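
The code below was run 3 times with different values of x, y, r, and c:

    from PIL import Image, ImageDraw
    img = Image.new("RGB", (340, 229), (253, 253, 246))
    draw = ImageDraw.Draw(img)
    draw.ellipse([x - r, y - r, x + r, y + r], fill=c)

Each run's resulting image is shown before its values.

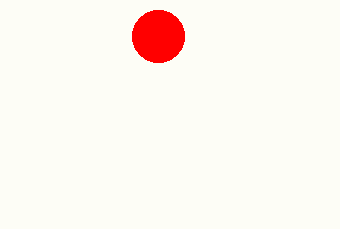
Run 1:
x = 158; y = 36; r = 26; c = 'red'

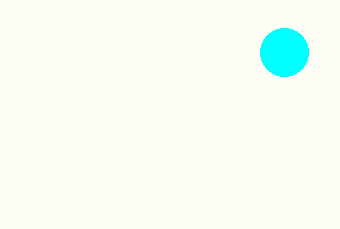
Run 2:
x = 284
y = 52
r = 24
c = 'cyan'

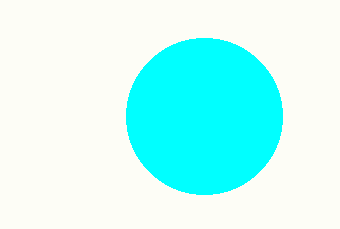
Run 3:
x = 204; y = 116; r = 78; c = 'cyan'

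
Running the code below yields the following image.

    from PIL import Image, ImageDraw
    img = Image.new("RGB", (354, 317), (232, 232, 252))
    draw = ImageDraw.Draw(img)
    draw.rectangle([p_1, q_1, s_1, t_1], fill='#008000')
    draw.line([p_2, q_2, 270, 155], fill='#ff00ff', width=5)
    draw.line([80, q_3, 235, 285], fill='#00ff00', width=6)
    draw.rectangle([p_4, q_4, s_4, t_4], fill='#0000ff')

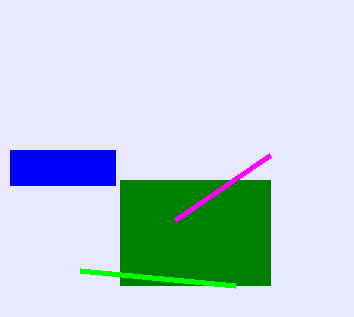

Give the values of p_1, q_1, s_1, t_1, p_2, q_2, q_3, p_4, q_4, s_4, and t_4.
p_1 = 120; q_1 = 180; s_1 = 270; t_1 = 285; p_2 = 175; q_2 = 220; q_3 = 270; p_4 = 10; q_4 = 150; s_4 = 115; t_4 = 185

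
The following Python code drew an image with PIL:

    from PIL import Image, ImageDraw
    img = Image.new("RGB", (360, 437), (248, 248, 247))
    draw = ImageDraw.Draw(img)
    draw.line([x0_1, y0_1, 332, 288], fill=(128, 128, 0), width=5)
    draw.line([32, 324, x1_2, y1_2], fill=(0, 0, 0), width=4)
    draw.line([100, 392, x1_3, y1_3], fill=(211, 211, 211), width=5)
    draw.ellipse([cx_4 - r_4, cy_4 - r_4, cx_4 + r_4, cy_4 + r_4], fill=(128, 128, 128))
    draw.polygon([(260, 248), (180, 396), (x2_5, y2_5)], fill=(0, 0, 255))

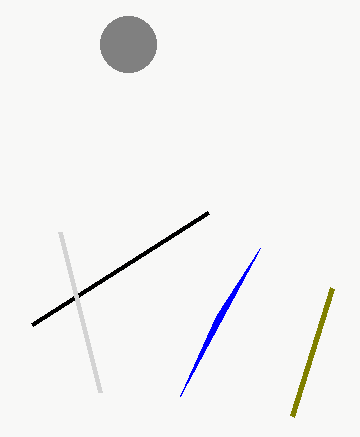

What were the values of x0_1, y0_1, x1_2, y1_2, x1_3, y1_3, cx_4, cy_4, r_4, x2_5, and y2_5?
x0_1 = 292; y0_1 = 416; x1_2 = 208; y1_2 = 212; x1_3 = 60; y1_3 = 232; cx_4 = 128; cy_4 = 44; r_4 = 28; x2_5 = 216; y2_5 = 316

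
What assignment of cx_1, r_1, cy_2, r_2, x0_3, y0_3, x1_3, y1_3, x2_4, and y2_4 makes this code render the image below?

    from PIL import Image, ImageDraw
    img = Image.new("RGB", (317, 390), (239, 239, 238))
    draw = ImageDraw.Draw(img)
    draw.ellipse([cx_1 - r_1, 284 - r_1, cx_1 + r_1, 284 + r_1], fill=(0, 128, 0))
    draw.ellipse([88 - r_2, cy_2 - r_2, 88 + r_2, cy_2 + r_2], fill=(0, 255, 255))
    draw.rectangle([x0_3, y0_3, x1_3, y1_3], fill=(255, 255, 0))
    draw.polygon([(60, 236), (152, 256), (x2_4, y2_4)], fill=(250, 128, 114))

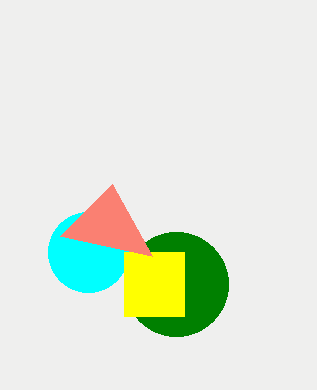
cx_1 = 176
r_1 = 52
cy_2 = 252
r_2 = 40
x0_3 = 124
y0_3 = 252
x1_3 = 184
y1_3 = 316
x2_4 = 112
y2_4 = 184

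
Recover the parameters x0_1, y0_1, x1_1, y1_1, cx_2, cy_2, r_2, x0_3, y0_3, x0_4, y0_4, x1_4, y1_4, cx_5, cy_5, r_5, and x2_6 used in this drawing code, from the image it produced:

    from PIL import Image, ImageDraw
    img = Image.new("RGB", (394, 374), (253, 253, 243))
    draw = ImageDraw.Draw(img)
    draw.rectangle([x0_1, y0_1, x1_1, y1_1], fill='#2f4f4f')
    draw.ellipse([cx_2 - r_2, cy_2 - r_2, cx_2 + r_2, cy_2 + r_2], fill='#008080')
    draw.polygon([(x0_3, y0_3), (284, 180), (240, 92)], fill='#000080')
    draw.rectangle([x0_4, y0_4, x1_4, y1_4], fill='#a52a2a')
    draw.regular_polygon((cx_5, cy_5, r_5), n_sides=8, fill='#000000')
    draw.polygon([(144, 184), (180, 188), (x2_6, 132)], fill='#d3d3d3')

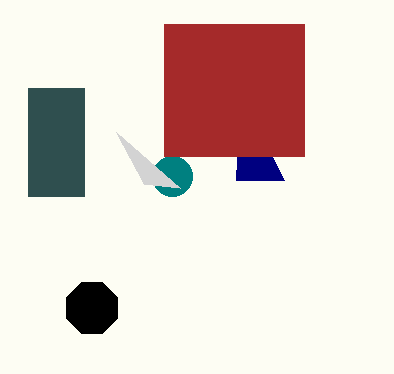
x0_1 = 28; y0_1 = 88; x1_1 = 84; y1_1 = 196; cx_2 = 172; cy_2 = 176; r_2 = 20; x0_3 = 236; y0_3 = 180; x0_4 = 164; y0_4 = 24; x1_4 = 304; y1_4 = 156; cx_5 = 92; cy_5 = 308; r_5 = 28; x2_6 = 116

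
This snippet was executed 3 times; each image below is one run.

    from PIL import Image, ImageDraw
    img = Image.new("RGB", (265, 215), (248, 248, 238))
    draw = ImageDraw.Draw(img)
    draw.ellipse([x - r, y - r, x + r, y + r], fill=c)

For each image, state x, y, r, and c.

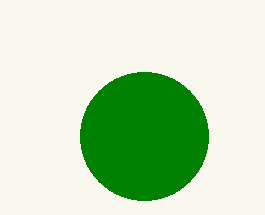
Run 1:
x = 144, y = 136, r = 64, c = 'green'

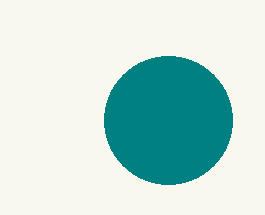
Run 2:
x = 168; y = 120; r = 64; c = 'teal'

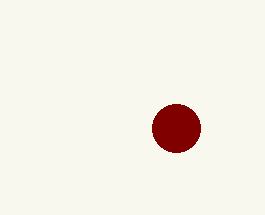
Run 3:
x = 176
y = 128
r = 24
c = 'maroon'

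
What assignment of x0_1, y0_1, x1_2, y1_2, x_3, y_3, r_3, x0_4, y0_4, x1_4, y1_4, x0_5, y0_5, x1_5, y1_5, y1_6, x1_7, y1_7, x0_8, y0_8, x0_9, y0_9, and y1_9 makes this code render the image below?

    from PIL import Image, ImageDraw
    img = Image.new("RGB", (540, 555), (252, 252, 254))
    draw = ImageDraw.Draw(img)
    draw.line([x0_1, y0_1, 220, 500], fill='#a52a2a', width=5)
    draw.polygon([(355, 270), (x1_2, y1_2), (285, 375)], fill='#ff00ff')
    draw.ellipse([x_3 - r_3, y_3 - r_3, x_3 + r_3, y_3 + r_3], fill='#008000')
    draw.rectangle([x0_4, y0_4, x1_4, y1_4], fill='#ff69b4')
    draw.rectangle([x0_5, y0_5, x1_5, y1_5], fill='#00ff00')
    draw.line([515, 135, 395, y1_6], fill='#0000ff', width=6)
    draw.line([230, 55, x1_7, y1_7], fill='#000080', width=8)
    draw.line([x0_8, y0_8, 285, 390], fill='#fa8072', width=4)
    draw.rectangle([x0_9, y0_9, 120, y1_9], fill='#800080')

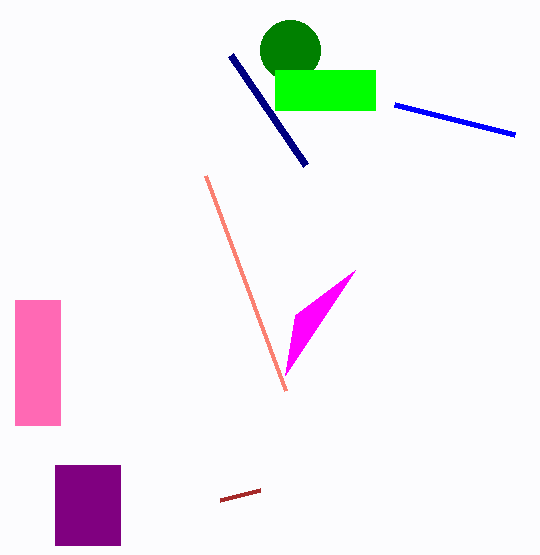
x0_1 = 260
y0_1 = 490
x1_2 = 295
y1_2 = 315
x_3 = 290
y_3 = 50
r_3 = 30
x0_4 = 15
y0_4 = 300
x1_4 = 60
y1_4 = 425
x0_5 = 275
y0_5 = 70
x1_5 = 375
y1_5 = 110
y1_6 = 105
x1_7 = 305
y1_7 = 165
x0_8 = 205
y0_8 = 175
x0_9 = 55
y0_9 = 465
y1_9 = 545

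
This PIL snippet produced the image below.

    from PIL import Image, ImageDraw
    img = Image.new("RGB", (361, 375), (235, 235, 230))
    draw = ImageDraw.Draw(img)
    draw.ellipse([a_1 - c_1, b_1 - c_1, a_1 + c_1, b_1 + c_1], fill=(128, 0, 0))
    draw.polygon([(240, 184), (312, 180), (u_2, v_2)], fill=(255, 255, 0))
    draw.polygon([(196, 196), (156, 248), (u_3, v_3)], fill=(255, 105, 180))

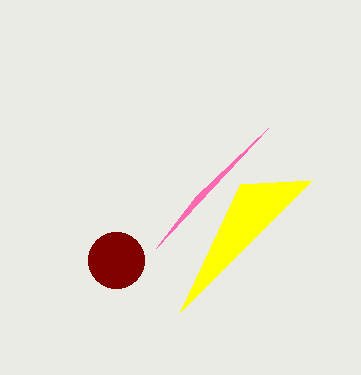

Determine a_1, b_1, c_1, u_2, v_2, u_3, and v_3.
a_1 = 116, b_1 = 260, c_1 = 28, u_2 = 180, v_2 = 312, u_3 = 268, v_3 = 128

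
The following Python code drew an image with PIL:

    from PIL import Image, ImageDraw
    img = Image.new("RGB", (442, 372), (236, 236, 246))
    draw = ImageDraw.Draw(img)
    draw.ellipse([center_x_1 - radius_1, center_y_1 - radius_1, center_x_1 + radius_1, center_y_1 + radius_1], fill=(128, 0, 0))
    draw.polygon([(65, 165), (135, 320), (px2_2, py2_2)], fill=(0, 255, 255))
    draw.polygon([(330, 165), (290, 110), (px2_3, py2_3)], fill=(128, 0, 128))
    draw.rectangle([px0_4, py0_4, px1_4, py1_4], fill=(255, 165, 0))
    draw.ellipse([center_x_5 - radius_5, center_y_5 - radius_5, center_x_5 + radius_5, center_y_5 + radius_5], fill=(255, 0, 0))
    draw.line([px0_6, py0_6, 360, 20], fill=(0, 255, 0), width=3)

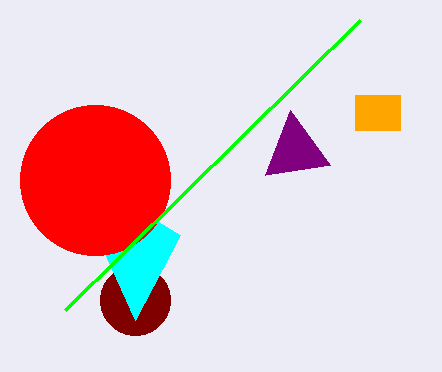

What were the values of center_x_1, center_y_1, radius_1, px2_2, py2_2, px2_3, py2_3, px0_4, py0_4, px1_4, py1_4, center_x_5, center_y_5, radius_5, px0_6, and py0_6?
center_x_1 = 135, center_y_1 = 300, radius_1 = 35, px2_2 = 180, py2_2 = 235, px2_3 = 265, py2_3 = 175, px0_4 = 355, py0_4 = 95, px1_4 = 400, py1_4 = 130, center_x_5 = 95, center_y_5 = 180, radius_5 = 75, px0_6 = 65, py0_6 = 310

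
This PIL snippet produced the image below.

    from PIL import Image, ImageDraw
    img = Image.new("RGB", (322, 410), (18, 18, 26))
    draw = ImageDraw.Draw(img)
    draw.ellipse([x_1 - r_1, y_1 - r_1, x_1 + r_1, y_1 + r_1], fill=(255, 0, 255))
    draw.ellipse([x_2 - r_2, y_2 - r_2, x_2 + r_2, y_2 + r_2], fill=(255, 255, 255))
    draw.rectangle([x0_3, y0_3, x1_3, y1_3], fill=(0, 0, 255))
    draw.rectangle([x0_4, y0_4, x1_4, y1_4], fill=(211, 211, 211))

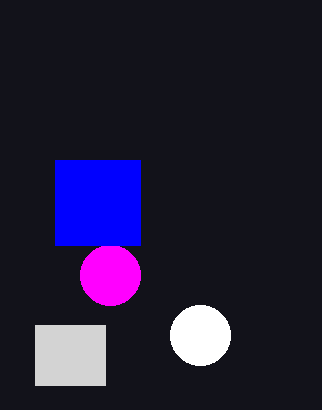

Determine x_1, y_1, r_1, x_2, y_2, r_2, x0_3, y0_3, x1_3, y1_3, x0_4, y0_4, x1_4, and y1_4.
x_1 = 110
y_1 = 275
r_1 = 30
x_2 = 200
y_2 = 335
r_2 = 30
x0_3 = 55
y0_3 = 160
x1_3 = 140
y1_3 = 245
x0_4 = 35
y0_4 = 325
x1_4 = 105
y1_4 = 385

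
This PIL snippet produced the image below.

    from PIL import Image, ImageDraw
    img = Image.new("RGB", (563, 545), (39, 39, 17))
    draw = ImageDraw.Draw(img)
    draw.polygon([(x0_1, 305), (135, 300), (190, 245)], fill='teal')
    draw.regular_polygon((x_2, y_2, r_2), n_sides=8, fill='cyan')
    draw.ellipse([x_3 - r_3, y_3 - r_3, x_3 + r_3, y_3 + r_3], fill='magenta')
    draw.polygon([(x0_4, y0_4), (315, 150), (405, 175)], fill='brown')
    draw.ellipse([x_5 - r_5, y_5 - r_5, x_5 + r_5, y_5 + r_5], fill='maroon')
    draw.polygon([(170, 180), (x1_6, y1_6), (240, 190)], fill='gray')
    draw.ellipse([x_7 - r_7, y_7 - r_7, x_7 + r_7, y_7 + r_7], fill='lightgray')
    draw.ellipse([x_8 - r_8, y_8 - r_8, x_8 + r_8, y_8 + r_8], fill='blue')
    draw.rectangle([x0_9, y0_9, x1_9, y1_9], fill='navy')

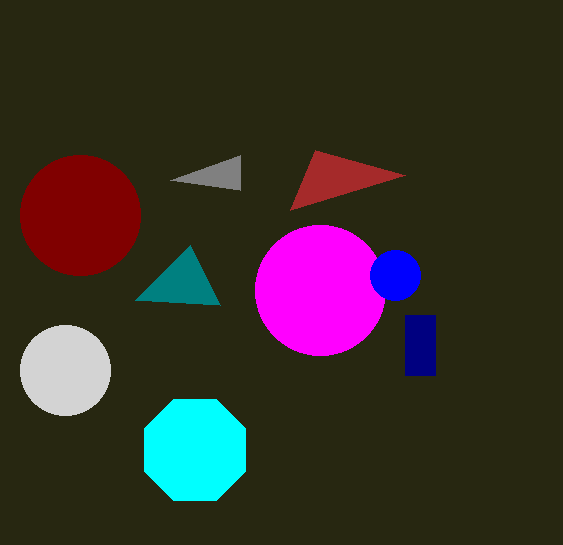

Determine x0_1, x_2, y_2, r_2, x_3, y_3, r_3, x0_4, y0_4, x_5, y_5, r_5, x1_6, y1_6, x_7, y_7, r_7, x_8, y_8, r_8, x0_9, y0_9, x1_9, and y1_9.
x0_1 = 220
x_2 = 195
y_2 = 450
r_2 = 55
x_3 = 320
y_3 = 290
r_3 = 65
x0_4 = 290
y0_4 = 210
x_5 = 80
y_5 = 215
r_5 = 60
x1_6 = 240
y1_6 = 155
x_7 = 65
y_7 = 370
r_7 = 45
x_8 = 395
y_8 = 275
r_8 = 25
x0_9 = 405
y0_9 = 315
x1_9 = 435
y1_9 = 375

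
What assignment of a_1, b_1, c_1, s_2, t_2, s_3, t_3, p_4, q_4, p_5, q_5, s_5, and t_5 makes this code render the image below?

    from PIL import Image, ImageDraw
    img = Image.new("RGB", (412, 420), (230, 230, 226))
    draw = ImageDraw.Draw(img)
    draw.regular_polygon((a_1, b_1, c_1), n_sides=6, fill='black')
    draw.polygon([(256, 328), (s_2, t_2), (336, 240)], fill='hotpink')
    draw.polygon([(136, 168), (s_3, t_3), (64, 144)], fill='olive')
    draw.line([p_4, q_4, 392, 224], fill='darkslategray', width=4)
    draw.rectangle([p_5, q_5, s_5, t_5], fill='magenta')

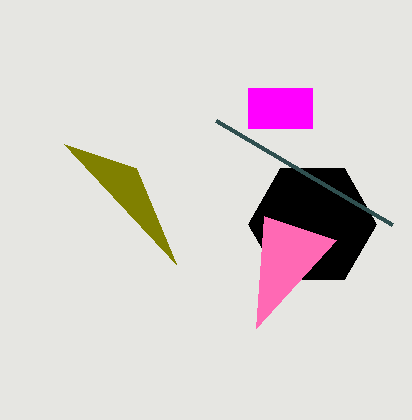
a_1 = 312; b_1 = 224; c_1 = 64; s_2 = 264; t_2 = 216; s_3 = 176; t_3 = 264; p_4 = 216; q_4 = 120; p_5 = 248; q_5 = 88; s_5 = 312; t_5 = 128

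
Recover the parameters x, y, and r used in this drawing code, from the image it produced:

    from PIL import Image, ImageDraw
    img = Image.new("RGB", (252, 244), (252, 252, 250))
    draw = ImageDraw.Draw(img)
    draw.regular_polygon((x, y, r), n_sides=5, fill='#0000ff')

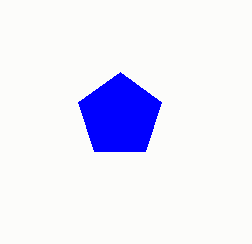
x = 120, y = 116, r = 44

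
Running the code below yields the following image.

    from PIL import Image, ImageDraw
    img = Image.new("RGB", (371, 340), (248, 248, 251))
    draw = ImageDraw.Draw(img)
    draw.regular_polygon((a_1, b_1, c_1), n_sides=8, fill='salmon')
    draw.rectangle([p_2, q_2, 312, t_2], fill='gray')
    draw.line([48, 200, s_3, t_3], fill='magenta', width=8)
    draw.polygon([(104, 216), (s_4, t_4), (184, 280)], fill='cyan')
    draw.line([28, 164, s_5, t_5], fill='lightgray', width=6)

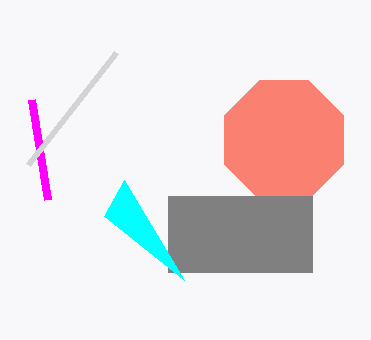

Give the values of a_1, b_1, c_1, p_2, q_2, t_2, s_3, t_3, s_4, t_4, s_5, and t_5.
a_1 = 284; b_1 = 140; c_1 = 64; p_2 = 168; q_2 = 196; t_2 = 272; s_3 = 32; t_3 = 100; s_4 = 124; t_4 = 180; s_5 = 116; t_5 = 52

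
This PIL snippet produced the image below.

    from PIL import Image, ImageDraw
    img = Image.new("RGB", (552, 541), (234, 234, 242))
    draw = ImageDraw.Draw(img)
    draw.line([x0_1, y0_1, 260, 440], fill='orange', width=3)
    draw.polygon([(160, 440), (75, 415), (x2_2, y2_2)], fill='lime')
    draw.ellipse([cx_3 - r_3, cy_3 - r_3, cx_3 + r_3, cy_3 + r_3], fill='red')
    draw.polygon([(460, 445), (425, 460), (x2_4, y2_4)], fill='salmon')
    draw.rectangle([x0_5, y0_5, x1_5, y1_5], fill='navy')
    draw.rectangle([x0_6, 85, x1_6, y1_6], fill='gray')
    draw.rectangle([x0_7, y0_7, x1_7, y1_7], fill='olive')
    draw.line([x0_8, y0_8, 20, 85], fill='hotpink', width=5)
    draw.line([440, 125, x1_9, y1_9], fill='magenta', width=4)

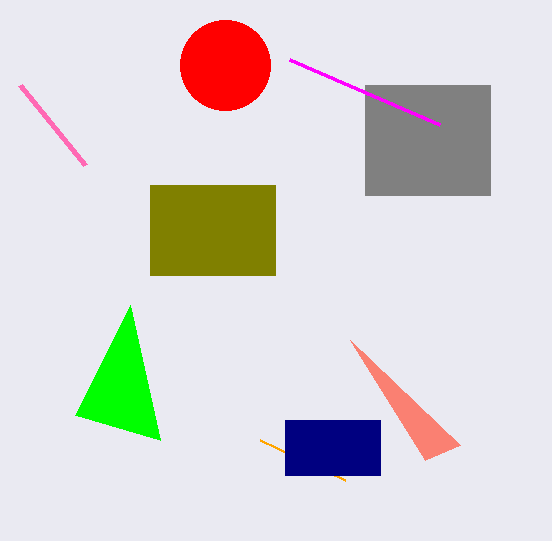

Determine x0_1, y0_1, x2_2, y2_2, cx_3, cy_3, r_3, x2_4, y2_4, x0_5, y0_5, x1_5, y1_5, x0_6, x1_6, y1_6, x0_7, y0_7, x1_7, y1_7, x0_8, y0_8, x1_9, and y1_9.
x0_1 = 345
y0_1 = 480
x2_2 = 130
y2_2 = 305
cx_3 = 225
cy_3 = 65
r_3 = 45
x2_4 = 350
y2_4 = 340
x0_5 = 285
y0_5 = 420
x1_5 = 380
y1_5 = 475
x0_6 = 365
x1_6 = 490
y1_6 = 195
x0_7 = 150
y0_7 = 185
x1_7 = 275
y1_7 = 275
x0_8 = 85
y0_8 = 165
x1_9 = 290
y1_9 = 60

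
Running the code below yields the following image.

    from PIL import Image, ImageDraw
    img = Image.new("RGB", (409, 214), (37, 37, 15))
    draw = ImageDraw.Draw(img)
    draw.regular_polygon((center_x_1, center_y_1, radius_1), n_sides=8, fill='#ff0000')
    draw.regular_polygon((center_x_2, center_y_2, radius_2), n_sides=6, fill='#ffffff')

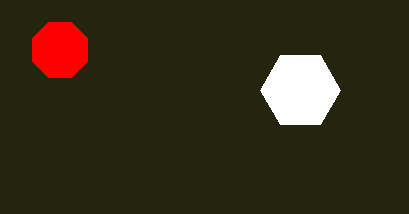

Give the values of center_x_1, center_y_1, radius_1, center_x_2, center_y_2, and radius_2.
center_x_1 = 60; center_y_1 = 50; radius_1 = 30; center_x_2 = 300; center_y_2 = 90; radius_2 = 40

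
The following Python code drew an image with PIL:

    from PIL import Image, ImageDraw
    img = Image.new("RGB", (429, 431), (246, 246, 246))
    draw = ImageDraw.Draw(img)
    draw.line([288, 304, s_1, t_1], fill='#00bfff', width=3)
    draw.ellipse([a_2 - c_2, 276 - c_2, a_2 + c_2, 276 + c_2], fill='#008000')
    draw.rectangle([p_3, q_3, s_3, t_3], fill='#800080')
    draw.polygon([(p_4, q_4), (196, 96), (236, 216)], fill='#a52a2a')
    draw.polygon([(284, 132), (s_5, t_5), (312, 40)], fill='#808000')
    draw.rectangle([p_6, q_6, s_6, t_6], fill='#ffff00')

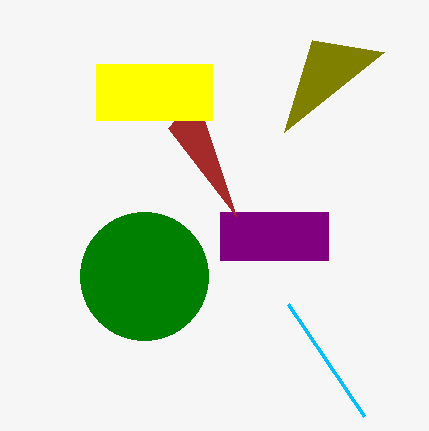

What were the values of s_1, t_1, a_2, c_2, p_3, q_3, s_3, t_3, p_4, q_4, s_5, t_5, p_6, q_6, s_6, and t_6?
s_1 = 364; t_1 = 416; a_2 = 144; c_2 = 64; p_3 = 220; q_3 = 212; s_3 = 328; t_3 = 260; p_4 = 168; q_4 = 128; s_5 = 384; t_5 = 52; p_6 = 96; q_6 = 64; s_6 = 212; t_6 = 120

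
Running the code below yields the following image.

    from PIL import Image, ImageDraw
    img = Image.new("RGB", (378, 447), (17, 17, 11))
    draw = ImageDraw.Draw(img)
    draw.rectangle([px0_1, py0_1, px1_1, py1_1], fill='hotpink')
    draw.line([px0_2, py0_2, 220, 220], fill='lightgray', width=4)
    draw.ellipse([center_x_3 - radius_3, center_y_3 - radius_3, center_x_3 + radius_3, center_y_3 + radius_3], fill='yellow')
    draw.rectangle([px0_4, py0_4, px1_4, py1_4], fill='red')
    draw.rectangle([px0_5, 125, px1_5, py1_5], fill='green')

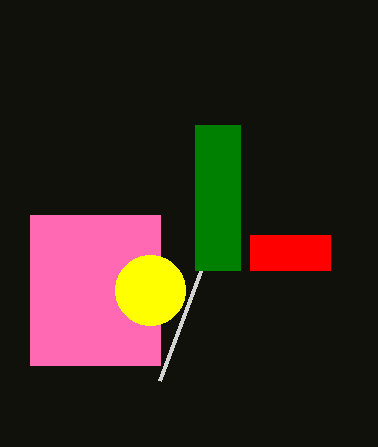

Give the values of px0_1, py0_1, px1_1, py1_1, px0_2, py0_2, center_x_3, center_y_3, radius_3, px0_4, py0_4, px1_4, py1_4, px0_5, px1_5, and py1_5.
px0_1 = 30
py0_1 = 215
px1_1 = 160
py1_1 = 365
px0_2 = 160
py0_2 = 380
center_x_3 = 150
center_y_3 = 290
radius_3 = 35
px0_4 = 250
py0_4 = 235
px1_4 = 330
py1_4 = 270
px0_5 = 195
px1_5 = 240
py1_5 = 270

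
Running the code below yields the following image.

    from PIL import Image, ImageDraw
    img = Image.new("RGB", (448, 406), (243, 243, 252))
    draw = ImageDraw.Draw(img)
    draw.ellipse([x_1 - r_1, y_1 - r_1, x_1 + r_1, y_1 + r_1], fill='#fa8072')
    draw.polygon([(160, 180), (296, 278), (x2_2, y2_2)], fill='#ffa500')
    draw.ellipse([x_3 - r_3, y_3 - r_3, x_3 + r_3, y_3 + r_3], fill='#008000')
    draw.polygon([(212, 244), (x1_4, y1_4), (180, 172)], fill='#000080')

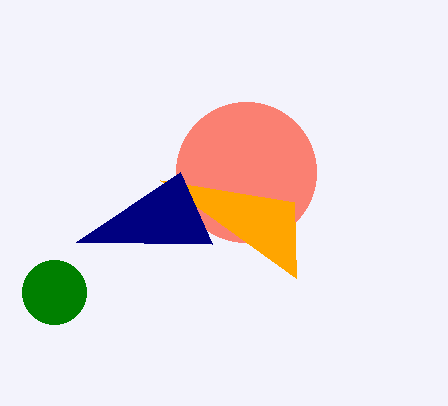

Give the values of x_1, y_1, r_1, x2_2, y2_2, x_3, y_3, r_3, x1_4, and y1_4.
x_1 = 246, y_1 = 172, r_1 = 70, x2_2 = 294, y2_2 = 202, x_3 = 54, y_3 = 292, r_3 = 32, x1_4 = 76, y1_4 = 242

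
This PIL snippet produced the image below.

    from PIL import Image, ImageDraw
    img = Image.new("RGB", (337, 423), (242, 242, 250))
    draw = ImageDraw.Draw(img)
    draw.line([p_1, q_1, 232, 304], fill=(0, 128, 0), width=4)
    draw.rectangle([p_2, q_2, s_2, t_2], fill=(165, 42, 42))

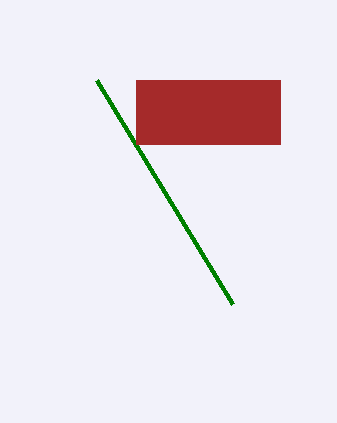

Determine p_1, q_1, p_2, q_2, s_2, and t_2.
p_1 = 96; q_1 = 80; p_2 = 136; q_2 = 80; s_2 = 280; t_2 = 144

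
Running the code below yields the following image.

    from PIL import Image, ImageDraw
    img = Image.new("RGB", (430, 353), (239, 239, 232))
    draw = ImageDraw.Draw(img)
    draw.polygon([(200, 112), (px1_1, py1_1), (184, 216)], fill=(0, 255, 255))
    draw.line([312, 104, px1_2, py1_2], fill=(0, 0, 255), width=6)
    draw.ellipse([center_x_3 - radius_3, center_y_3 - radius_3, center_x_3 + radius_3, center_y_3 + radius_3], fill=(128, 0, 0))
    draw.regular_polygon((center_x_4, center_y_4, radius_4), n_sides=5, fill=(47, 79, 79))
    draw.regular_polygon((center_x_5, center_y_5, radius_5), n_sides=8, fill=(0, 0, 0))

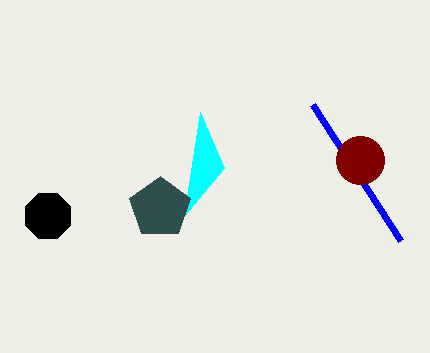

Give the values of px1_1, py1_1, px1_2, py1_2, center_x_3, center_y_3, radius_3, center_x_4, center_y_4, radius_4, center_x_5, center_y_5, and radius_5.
px1_1 = 224
py1_1 = 168
px1_2 = 400
py1_2 = 240
center_x_3 = 360
center_y_3 = 160
radius_3 = 24
center_x_4 = 160
center_y_4 = 208
radius_4 = 32
center_x_5 = 48
center_y_5 = 216
radius_5 = 24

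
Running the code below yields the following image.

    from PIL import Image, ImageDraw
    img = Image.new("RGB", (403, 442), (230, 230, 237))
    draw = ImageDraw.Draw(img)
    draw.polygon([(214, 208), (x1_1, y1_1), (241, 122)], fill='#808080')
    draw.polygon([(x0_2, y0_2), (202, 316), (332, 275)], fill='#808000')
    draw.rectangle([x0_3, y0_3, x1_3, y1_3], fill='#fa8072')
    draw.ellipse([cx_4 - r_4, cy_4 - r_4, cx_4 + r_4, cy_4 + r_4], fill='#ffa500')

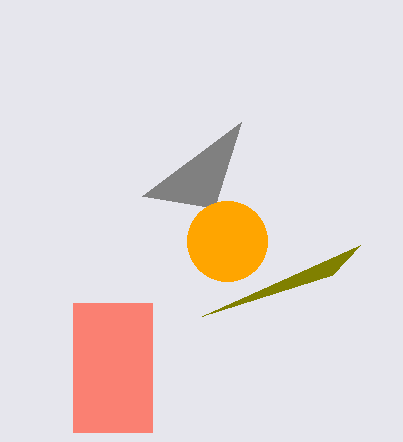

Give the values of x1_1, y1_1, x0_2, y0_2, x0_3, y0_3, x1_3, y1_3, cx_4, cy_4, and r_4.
x1_1 = 142; y1_1 = 196; x0_2 = 360; y0_2 = 245; x0_3 = 73; y0_3 = 303; x1_3 = 152; y1_3 = 432; cx_4 = 227; cy_4 = 241; r_4 = 40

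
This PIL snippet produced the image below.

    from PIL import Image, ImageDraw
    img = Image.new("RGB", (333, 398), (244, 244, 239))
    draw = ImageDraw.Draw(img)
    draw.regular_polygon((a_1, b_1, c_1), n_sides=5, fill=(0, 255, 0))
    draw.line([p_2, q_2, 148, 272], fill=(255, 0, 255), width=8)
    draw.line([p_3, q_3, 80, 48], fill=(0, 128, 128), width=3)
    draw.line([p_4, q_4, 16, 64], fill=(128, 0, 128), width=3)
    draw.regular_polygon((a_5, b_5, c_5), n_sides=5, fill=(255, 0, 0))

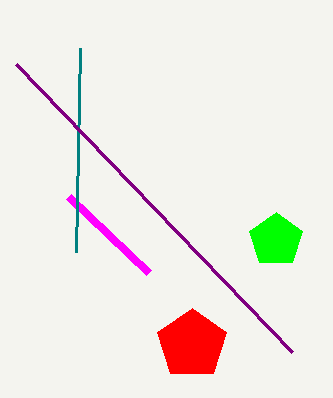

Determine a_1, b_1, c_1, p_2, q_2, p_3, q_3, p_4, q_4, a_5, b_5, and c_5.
a_1 = 276
b_1 = 240
c_1 = 28
p_2 = 68
q_2 = 196
p_3 = 76
q_3 = 252
p_4 = 292
q_4 = 352
a_5 = 192
b_5 = 344
c_5 = 36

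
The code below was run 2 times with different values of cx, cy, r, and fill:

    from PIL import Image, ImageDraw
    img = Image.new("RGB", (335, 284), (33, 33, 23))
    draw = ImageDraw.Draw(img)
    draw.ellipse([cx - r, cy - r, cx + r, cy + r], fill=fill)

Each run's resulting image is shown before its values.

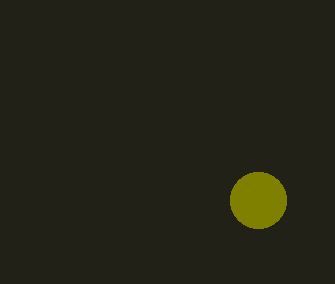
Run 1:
cx = 258
cy = 200
r = 28
fill = 'olive'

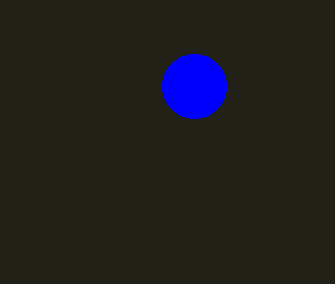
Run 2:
cx = 194
cy = 86
r = 32
fill = 'blue'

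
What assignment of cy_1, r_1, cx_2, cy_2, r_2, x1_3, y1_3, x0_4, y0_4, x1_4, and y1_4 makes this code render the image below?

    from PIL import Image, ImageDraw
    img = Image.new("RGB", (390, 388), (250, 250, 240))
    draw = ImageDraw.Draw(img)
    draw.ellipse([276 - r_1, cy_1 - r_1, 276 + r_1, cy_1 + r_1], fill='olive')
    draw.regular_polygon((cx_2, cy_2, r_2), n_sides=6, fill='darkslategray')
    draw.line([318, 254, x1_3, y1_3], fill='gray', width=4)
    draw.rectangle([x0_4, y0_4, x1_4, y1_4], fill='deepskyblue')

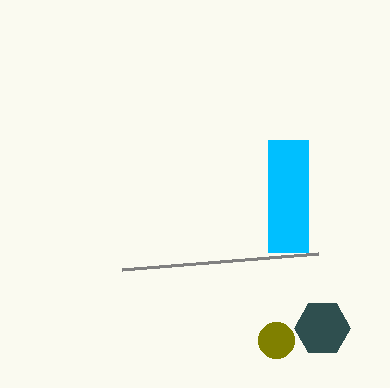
cy_1 = 340, r_1 = 18, cx_2 = 322, cy_2 = 328, r_2 = 28, x1_3 = 122, y1_3 = 270, x0_4 = 268, y0_4 = 140, x1_4 = 308, y1_4 = 252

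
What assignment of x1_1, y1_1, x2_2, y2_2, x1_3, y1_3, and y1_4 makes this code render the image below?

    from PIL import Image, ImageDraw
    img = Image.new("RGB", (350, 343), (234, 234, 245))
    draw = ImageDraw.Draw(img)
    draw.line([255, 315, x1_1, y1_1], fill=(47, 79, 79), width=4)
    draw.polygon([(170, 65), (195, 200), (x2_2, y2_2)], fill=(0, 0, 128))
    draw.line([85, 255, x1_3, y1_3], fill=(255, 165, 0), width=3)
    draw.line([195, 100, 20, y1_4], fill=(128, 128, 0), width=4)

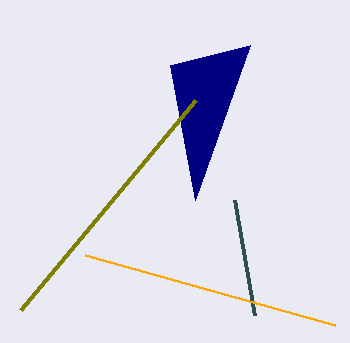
x1_1 = 235, y1_1 = 200, x2_2 = 250, y2_2 = 45, x1_3 = 335, y1_3 = 325, y1_4 = 310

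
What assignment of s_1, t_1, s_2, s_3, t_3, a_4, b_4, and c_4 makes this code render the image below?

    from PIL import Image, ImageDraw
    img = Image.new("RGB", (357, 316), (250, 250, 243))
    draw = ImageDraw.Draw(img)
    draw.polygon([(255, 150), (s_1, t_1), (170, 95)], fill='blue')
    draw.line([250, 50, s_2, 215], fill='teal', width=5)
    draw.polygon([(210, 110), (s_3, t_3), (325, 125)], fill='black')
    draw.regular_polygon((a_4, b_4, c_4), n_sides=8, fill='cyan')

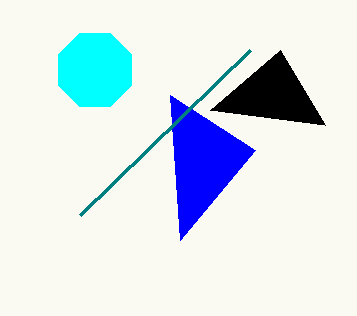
s_1 = 180
t_1 = 240
s_2 = 80
s_3 = 280
t_3 = 50
a_4 = 95
b_4 = 70
c_4 = 40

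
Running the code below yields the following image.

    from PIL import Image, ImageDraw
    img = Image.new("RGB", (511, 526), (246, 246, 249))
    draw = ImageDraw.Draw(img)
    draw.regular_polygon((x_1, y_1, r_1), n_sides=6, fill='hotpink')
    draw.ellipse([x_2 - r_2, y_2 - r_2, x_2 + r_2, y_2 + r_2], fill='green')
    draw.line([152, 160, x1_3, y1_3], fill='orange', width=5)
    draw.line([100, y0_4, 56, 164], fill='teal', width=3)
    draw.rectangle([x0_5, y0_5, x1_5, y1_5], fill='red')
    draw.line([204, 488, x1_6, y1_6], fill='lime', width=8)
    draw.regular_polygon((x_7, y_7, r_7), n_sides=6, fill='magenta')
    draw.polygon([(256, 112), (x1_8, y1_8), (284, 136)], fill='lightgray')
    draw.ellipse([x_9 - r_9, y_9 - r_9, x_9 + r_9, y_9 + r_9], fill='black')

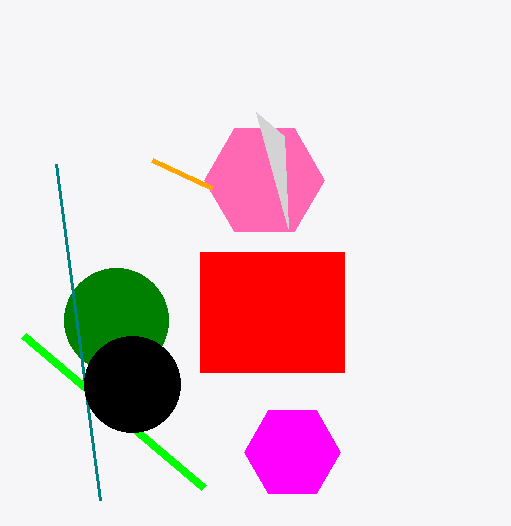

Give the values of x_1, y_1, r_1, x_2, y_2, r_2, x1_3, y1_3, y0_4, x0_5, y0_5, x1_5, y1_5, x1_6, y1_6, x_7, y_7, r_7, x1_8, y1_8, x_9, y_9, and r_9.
x_1 = 264
y_1 = 180
r_1 = 60
x_2 = 116
y_2 = 320
r_2 = 52
x1_3 = 212
y1_3 = 188
y0_4 = 500
x0_5 = 200
y0_5 = 252
x1_5 = 344
y1_5 = 372
x1_6 = 24
y1_6 = 336
x_7 = 292
y_7 = 452
r_7 = 48
x1_8 = 288
y1_8 = 228
x_9 = 132
y_9 = 384
r_9 = 48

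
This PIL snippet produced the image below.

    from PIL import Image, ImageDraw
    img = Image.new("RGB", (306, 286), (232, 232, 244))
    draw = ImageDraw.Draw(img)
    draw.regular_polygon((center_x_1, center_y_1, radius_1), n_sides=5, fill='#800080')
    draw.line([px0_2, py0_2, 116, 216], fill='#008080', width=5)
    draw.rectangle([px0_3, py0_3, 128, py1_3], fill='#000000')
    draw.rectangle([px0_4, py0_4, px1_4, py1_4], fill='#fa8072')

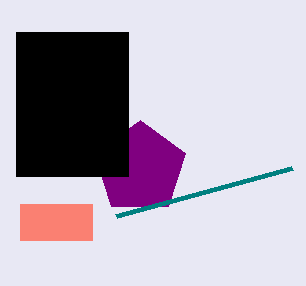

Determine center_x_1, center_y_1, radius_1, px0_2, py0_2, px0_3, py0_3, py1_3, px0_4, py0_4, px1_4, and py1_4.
center_x_1 = 140, center_y_1 = 168, radius_1 = 48, px0_2 = 292, py0_2 = 168, px0_3 = 16, py0_3 = 32, py1_3 = 176, px0_4 = 20, py0_4 = 204, px1_4 = 92, py1_4 = 240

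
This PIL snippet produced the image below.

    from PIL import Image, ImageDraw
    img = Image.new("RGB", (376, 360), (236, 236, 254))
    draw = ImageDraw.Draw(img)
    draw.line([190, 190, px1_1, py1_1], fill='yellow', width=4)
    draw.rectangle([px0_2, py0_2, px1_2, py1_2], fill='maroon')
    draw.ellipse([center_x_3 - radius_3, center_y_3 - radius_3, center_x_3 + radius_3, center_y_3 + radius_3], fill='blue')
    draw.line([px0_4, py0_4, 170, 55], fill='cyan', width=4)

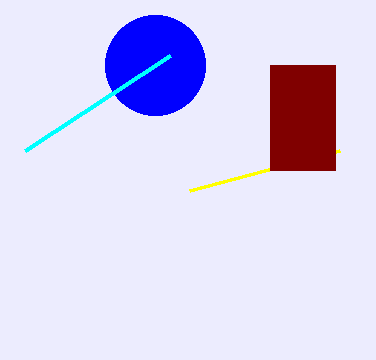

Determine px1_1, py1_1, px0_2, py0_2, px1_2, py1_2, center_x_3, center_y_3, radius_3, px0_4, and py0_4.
px1_1 = 340; py1_1 = 150; px0_2 = 270; py0_2 = 65; px1_2 = 335; py1_2 = 170; center_x_3 = 155; center_y_3 = 65; radius_3 = 50; px0_4 = 25; py0_4 = 150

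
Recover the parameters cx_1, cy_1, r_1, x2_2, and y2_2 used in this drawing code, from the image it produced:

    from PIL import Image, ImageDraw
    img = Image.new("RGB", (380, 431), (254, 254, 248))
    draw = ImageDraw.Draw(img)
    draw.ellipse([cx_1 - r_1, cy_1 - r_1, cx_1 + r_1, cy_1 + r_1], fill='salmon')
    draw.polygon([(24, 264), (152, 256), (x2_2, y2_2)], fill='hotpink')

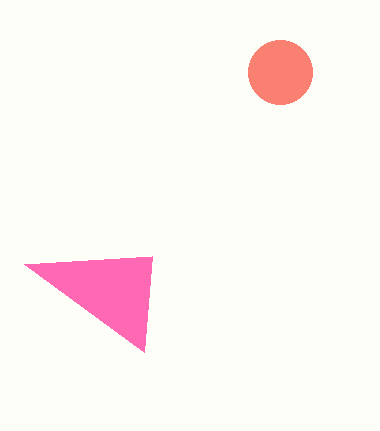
cx_1 = 280, cy_1 = 72, r_1 = 32, x2_2 = 144, y2_2 = 352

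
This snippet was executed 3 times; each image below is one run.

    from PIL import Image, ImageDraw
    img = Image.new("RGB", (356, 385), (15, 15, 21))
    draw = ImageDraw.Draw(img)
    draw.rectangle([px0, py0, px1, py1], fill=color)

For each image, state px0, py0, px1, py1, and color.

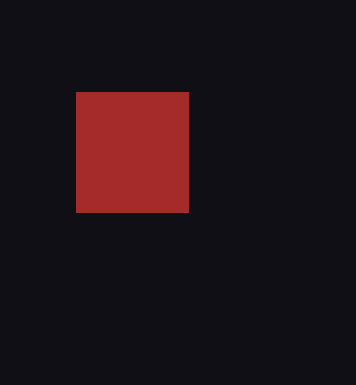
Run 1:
px0 = 76; py0 = 92; px1 = 188; py1 = 212; color = 'brown'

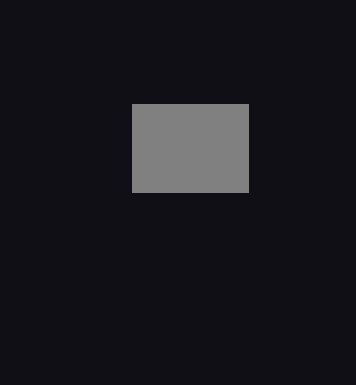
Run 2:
px0 = 132
py0 = 104
px1 = 248
py1 = 192
color = 'gray'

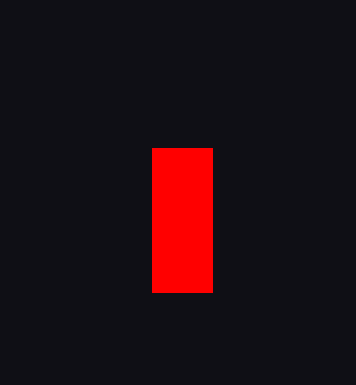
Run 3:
px0 = 152
py0 = 148
px1 = 212
py1 = 292
color = 'red'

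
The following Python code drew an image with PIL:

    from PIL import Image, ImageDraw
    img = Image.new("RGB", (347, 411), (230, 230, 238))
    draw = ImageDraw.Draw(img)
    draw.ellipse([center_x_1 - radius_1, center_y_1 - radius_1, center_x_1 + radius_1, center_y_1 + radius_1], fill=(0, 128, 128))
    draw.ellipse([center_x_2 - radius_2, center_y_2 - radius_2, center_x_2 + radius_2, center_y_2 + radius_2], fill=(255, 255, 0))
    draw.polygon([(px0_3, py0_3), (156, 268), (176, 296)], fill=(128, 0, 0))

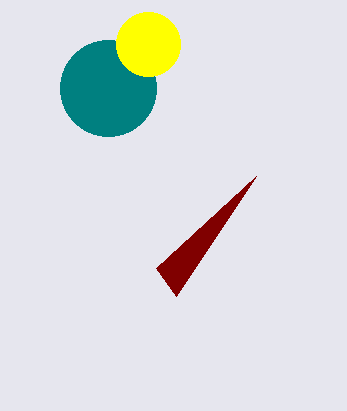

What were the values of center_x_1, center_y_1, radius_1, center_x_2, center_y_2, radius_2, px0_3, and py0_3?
center_x_1 = 108; center_y_1 = 88; radius_1 = 48; center_x_2 = 148; center_y_2 = 44; radius_2 = 32; px0_3 = 256; py0_3 = 176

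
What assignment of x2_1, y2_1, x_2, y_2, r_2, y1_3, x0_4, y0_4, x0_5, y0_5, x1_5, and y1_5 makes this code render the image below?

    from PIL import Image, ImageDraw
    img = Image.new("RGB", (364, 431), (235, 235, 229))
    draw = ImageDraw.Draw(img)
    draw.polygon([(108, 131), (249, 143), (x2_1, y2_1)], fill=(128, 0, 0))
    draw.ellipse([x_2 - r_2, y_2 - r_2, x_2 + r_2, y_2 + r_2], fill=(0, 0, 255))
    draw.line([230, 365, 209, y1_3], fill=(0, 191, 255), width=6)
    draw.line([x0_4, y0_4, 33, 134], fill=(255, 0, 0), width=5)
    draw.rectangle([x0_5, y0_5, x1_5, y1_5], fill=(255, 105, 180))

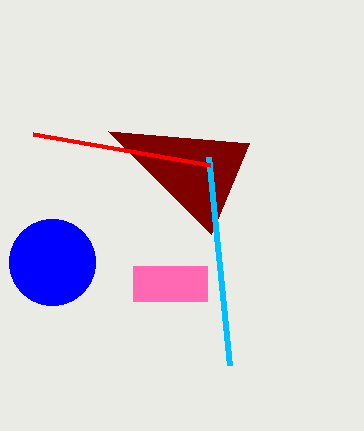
x2_1 = 211, y2_1 = 234, x_2 = 52, y_2 = 262, r_2 = 43, y1_3 = 157, x0_4 = 210, y0_4 = 165, x0_5 = 133, y0_5 = 266, x1_5 = 207, y1_5 = 301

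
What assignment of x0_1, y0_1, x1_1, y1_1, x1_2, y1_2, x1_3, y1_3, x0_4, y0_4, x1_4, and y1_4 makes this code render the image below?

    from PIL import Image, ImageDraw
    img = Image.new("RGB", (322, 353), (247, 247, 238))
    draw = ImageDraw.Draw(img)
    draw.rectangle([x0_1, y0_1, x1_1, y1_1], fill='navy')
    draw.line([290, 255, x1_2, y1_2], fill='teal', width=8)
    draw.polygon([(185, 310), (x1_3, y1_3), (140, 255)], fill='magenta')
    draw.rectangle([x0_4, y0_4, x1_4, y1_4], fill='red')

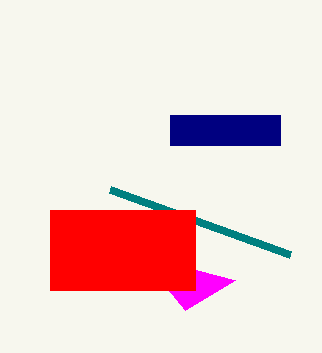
x0_1 = 170
y0_1 = 115
x1_1 = 280
y1_1 = 145
x1_2 = 110
y1_2 = 190
x1_3 = 235
y1_3 = 280
x0_4 = 50
y0_4 = 210
x1_4 = 195
y1_4 = 290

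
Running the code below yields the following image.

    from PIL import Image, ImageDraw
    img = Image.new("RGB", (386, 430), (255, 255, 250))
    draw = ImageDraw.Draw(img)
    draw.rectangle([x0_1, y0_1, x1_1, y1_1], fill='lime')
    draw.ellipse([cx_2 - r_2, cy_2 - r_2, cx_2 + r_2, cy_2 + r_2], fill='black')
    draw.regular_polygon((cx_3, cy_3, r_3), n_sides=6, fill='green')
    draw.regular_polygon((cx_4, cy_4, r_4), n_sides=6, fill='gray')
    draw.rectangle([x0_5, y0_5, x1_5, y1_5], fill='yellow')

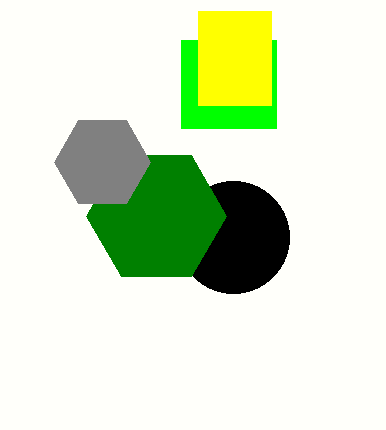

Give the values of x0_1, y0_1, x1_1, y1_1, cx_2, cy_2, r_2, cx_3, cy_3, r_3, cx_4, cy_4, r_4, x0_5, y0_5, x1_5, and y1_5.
x0_1 = 181
y0_1 = 40
x1_1 = 276
y1_1 = 128
cx_2 = 233
cy_2 = 237
r_2 = 56
cx_3 = 156
cy_3 = 216
r_3 = 70
cx_4 = 102
cy_4 = 162
r_4 = 48
x0_5 = 198
y0_5 = 11
x1_5 = 271
y1_5 = 105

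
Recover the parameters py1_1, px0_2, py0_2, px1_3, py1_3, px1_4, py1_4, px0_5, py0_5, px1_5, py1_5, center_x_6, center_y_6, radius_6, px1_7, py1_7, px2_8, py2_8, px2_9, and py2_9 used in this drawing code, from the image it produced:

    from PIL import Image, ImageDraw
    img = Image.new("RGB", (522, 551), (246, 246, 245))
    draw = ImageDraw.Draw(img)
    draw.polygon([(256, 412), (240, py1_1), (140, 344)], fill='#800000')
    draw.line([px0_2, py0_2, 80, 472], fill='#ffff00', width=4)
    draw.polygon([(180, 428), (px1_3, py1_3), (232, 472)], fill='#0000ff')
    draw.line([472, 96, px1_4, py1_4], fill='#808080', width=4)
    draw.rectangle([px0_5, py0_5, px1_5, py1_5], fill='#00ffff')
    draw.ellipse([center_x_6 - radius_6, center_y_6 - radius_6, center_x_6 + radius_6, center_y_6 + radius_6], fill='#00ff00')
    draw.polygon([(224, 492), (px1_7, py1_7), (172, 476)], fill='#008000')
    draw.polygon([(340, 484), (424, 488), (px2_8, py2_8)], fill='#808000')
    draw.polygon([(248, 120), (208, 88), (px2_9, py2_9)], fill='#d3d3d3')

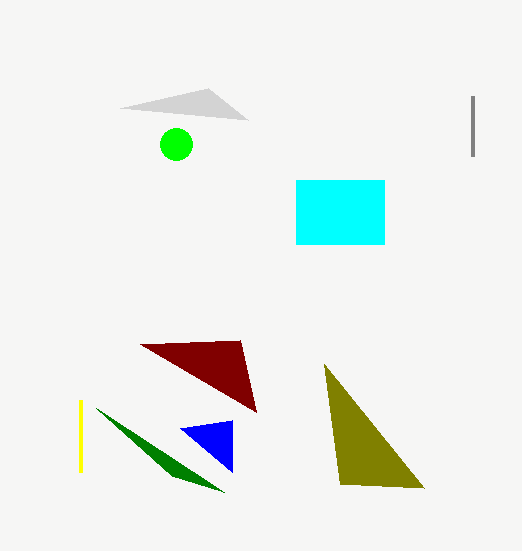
py1_1 = 340
px0_2 = 80
py0_2 = 400
px1_3 = 232
py1_3 = 420
px1_4 = 472
py1_4 = 156
px0_5 = 296
py0_5 = 180
px1_5 = 384
py1_5 = 244
center_x_6 = 176
center_y_6 = 144
radius_6 = 16
px1_7 = 96
py1_7 = 408
px2_8 = 324
py2_8 = 364
px2_9 = 120
py2_9 = 108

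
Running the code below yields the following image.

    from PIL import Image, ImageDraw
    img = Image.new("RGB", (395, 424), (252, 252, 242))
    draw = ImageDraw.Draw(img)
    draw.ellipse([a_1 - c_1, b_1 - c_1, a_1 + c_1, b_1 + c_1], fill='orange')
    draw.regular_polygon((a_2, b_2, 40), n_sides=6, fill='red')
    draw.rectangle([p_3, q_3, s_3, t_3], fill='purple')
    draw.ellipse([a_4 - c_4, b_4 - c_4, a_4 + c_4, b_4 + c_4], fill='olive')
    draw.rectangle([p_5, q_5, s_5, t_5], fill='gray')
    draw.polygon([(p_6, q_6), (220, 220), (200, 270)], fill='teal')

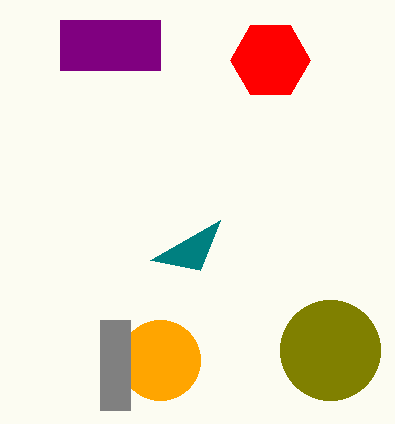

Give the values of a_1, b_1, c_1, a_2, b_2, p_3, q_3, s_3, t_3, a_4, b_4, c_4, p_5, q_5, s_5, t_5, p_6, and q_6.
a_1 = 160, b_1 = 360, c_1 = 40, a_2 = 270, b_2 = 60, p_3 = 60, q_3 = 20, s_3 = 160, t_3 = 70, a_4 = 330, b_4 = 350, c_4 = 50, p_5 = 100, q_5 = 320, s_5 = 130, t_5 = 410, p_6 = 150, q_6 = 260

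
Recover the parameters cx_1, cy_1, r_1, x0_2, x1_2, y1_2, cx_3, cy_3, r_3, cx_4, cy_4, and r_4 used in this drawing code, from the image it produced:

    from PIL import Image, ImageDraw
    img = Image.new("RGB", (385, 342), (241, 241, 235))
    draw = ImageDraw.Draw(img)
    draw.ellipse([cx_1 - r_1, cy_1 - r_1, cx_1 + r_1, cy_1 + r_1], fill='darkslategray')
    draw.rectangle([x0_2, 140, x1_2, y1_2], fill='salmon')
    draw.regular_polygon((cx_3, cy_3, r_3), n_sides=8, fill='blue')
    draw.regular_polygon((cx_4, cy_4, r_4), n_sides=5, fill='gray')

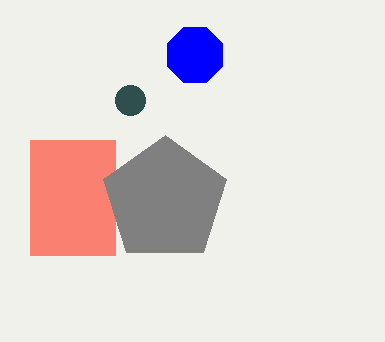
cx_1 = 130; cy_1 = 100; r_1 = 15; x0_2 = 30; x1_2 = 115; y1_2 = 255; cx_3 = 195; cy_3 = 55; r_3 = 30; cx_4 = 165; cy_4 = 200; r_4 = 65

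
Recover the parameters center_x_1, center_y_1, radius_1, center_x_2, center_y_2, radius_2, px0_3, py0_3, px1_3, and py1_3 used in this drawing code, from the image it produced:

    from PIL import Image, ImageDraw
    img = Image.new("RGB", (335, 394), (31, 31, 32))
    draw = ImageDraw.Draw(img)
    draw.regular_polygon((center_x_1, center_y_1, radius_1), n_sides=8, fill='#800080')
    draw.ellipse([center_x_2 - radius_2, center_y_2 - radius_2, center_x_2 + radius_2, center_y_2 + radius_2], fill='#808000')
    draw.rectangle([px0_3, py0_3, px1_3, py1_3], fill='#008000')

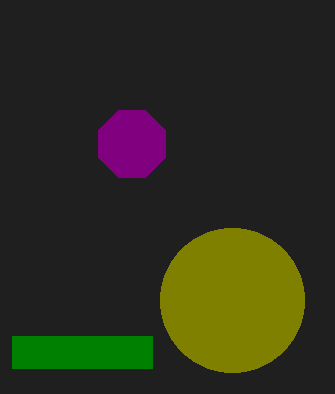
center_x_1 = 132
center_y_1 = 144
radius_1 = 36
center_x_2 = 232
center_y_2 = 300
radius_2 = 72
px0_3 = 12
py0_3 = 336
px1_3 = 152
py1_3 = 368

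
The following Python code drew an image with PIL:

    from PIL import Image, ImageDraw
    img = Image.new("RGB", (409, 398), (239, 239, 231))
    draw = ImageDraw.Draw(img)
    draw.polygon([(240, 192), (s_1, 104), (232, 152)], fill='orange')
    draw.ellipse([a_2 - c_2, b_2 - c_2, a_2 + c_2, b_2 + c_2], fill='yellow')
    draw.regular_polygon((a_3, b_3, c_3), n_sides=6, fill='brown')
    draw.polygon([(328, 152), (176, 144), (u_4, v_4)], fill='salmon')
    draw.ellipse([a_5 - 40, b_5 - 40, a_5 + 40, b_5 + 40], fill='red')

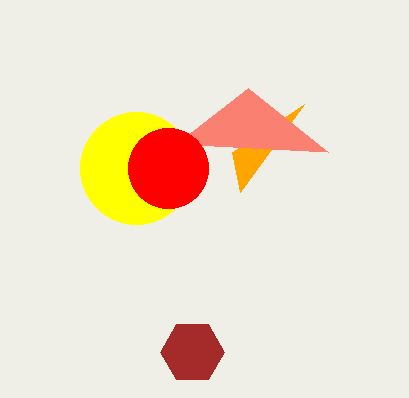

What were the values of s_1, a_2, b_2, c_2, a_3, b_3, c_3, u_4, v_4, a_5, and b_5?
s_1 = 304, a_2 = 136, b_2 = 168, c_2 = 56, a_3 = 192, b_3 = 352, c_3 = 32, u_4 = 248, v_4 = 88, a_5 = 168, b_5 = 168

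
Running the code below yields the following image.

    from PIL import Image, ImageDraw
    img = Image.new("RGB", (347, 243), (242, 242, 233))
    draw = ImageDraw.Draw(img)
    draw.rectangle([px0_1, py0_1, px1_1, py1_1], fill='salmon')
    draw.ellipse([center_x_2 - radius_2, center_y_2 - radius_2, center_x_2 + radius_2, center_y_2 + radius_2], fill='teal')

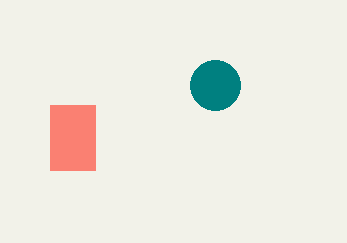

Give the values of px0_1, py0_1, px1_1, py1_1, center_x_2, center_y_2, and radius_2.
px0_1 = 50
py0_1 = 105
px1_1 = 95
py1_1 = 170
center_x_2 = 215
center_y_2 = 85
radius_2 = 25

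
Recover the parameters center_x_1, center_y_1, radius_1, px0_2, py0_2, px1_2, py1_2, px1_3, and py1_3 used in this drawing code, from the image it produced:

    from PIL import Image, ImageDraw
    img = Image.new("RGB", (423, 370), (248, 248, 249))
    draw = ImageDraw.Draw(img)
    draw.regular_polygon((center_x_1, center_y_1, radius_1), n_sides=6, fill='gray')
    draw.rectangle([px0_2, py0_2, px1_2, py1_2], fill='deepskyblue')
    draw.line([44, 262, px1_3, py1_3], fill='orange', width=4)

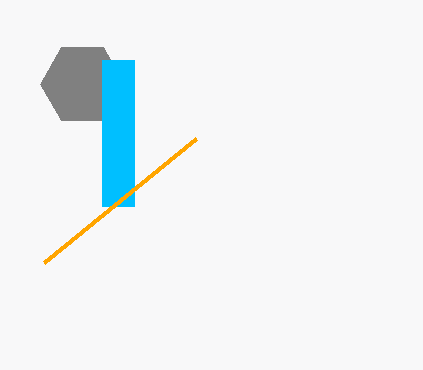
center_x_1 = 82; center_y_1 = 84; radius_1 = 42; px0_2 = 102; py0_2 = 60; px1_2 = 134; py1_2 = 206; px1_3 = 196; py1_3 = 138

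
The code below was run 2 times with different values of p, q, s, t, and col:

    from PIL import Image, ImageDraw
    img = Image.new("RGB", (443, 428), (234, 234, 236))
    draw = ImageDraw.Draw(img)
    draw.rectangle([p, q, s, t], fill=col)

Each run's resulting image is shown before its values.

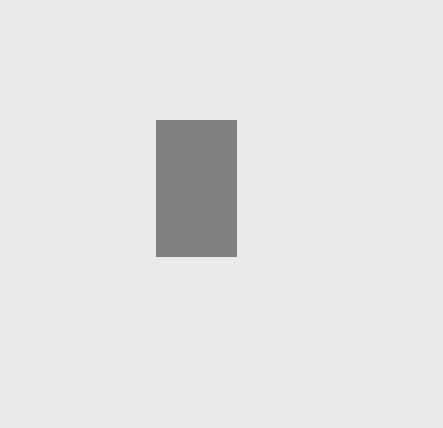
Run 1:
p = 156
q = 120
s = 236
t = 256
col = 'gray'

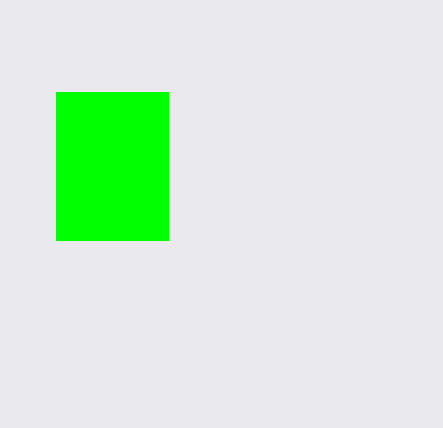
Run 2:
p = 56; q = 92; s = 168; t = 240; col = 'lime'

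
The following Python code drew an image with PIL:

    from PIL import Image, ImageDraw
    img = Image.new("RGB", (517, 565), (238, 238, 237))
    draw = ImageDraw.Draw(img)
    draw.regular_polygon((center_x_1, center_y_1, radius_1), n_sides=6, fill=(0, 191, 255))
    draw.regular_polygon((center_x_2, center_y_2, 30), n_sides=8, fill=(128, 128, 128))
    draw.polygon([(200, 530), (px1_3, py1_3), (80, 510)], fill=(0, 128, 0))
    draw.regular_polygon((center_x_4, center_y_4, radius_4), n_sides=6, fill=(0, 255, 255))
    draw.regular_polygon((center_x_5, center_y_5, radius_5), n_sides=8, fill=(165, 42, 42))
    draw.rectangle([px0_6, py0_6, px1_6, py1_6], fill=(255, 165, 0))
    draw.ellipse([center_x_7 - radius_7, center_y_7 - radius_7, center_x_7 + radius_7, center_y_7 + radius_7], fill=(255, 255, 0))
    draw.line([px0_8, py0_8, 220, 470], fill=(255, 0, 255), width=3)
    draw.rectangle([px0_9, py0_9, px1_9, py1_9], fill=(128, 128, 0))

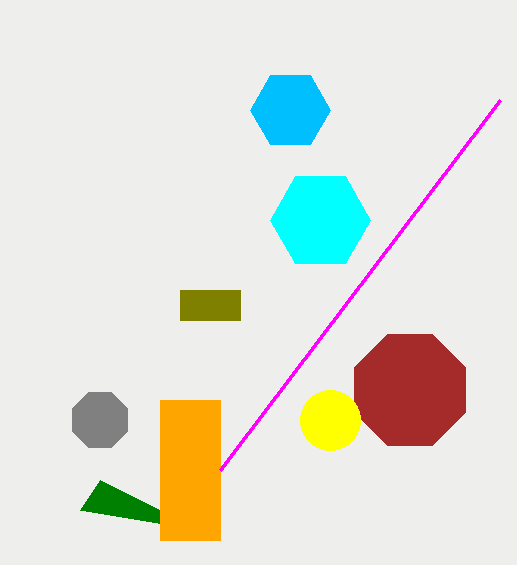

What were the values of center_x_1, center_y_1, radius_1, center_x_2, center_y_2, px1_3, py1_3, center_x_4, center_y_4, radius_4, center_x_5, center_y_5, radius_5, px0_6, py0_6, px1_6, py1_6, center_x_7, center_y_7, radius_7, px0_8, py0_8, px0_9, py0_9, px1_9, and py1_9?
center_x_1 = 290
center_y_1 = 110
radius_1 = 40
center_x_2 = 100
center_y_2 = 420
px1_3 = 100
py1_3 = 480
center_x_4 = 320
center_y_4 = 220
radius_4 = 50
center_x_5 = 410
center_y_5 = 390
radius_5 = 60
px0_6 = 160
py0_6 = 400
px1_6 = 220
py1_6 = 540
center_x_7 = 330
center_y_7 = 420
radius_7 = 30
px0_8 = 500
py0_8 = 100
px0_9 = 180
py0_9 = 290
px1_9 = 240
py1_9 = 320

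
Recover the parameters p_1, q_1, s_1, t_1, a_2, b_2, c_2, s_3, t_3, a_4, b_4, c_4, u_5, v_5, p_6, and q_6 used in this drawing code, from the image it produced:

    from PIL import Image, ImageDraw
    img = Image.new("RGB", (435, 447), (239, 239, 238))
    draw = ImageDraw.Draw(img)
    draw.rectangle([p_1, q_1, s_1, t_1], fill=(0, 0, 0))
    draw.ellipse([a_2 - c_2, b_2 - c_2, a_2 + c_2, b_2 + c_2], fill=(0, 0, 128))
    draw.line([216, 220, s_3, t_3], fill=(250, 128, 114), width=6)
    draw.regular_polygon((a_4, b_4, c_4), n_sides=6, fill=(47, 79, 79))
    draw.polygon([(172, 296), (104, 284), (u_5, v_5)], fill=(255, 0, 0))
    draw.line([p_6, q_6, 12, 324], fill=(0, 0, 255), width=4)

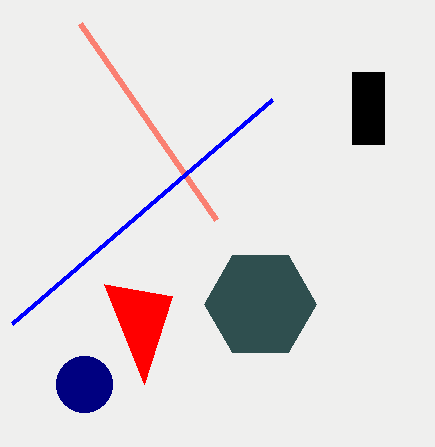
p_1 = 352
q_1 = 72
s_1 = 384
t_1 = 144
a_2 = 84
b_2 = 384
c_2 = 28
s_3 = 80
t_3 = 24
a_4 = 260
b_4 = 304
c_4 = 56
u_5 = 144
v_5 = 384
p_6 = 272
q_6 = 100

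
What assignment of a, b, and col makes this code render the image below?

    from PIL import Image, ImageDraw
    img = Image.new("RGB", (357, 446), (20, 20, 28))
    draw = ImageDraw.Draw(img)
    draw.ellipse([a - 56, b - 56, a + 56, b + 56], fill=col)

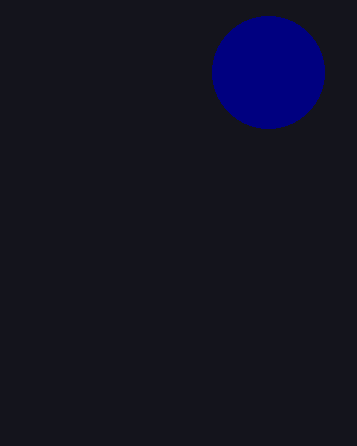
a = 268; b = 72; col = 'navy'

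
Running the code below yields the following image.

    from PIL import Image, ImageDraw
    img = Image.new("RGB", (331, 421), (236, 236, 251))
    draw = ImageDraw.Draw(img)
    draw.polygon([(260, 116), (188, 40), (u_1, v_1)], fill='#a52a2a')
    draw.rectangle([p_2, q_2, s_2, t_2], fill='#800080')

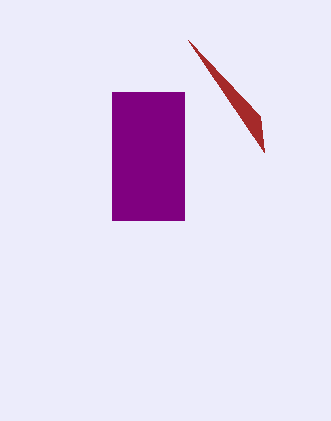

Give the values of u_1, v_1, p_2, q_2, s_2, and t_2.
u_1 = 264
v_1 = 152
p_2 = 112
q_2 = 92
s_2 = 184
t_2 = 220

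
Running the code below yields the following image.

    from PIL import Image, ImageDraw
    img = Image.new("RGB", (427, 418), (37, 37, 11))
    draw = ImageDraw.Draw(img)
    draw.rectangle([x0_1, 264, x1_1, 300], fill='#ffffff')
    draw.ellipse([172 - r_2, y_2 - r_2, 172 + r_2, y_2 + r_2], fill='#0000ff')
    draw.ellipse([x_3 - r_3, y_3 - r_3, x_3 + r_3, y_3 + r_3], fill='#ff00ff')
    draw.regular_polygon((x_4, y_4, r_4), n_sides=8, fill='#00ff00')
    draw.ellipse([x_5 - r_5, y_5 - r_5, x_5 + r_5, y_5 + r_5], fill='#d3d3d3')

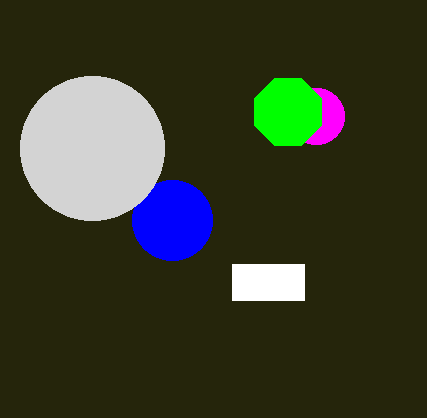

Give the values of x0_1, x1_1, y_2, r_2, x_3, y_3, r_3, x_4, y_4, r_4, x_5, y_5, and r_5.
x0_1 = 232, x1_1 = 304, y_2 = 220, r_2 = 40, x_3 = 316, y_3 = 116, r_3 = 28, x_4 = 288, y_4 = 112, r_4 = 36, x_5 = 92, y_5 = 148, r_5 = 72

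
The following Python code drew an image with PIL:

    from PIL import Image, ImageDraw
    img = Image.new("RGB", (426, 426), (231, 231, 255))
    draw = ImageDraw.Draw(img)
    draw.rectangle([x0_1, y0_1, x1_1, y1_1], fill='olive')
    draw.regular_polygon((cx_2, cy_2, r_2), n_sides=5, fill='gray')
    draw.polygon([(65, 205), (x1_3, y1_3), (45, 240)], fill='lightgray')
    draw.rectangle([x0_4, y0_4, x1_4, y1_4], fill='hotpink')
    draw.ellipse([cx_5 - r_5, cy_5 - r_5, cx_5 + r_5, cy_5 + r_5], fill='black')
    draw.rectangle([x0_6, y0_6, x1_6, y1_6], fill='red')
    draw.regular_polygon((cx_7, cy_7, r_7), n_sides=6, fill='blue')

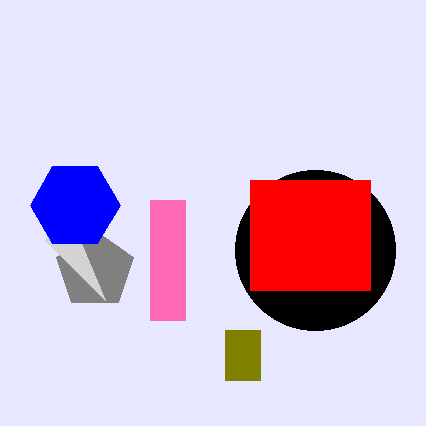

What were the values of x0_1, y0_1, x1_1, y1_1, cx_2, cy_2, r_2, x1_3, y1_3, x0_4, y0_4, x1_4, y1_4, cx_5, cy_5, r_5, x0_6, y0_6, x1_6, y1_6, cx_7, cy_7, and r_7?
x0_1 = 225, y0_1 = 330, x1_1 = 260, y1_1 = 380, cx_2 = 95, cy_2 = 270, r_2 = 40, x1_3 = 105, y1_3 = 300, x0_4 = 150, y0_4 = 200, x1_4 = 185, y1_4 = 320, cx_5 = 315, cy_5 = 250, r_5 = 80, x0_6 = 250, y0_6 = 180, x1_6 = 370, y1_6 = 290, cx_7 = 75, cy_7 = 205, r_7 = 45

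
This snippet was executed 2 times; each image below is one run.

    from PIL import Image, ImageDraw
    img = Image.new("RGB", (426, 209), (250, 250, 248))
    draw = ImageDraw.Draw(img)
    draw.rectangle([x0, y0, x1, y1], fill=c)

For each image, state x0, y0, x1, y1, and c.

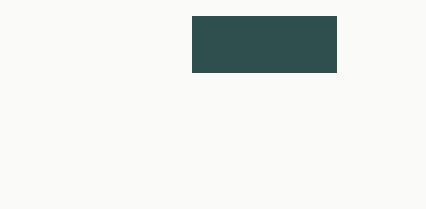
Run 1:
x0 = 192
y0 = 16
x1 = 336
y1 = 72
c = 'darkslategray'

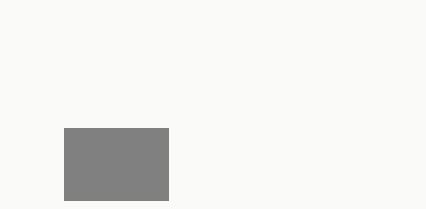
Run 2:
x0 = 64, y0 = 128, x1 = 168, y1 = 200, c = 'gray'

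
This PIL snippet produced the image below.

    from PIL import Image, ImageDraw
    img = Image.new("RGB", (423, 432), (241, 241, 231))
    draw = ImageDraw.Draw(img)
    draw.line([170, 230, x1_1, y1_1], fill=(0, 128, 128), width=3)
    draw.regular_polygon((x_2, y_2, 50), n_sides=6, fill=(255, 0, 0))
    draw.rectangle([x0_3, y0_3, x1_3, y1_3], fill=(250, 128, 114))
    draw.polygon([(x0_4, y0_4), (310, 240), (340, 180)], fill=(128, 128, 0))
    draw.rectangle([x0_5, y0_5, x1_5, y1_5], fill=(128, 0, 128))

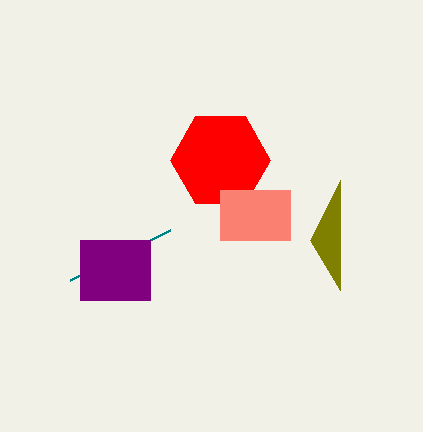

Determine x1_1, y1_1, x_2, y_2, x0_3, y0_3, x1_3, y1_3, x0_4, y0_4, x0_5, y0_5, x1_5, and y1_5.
x1_1 = 70, y1_1 = 280, x_2 = 220, y_2 = 160, x0_3 = 220, y0_3 = 190, x1_3 = 290, y1_3 = 240, x0_4 = 340, y0_4 = 290, x0_5 = 80, y0_5 = 240, x1_5 = 150, y1_5 = 300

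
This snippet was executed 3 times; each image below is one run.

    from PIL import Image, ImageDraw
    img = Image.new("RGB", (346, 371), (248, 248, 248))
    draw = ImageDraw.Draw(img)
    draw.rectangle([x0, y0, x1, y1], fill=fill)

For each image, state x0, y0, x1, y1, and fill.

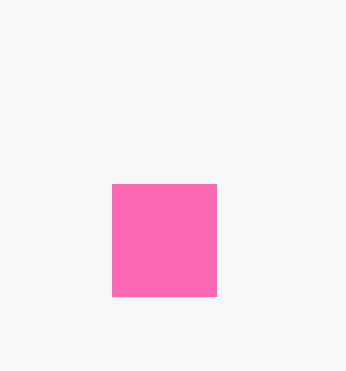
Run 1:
x0 = 112; y0 = 184; x1 = 216; y1 = 296; fill = 'hotpink'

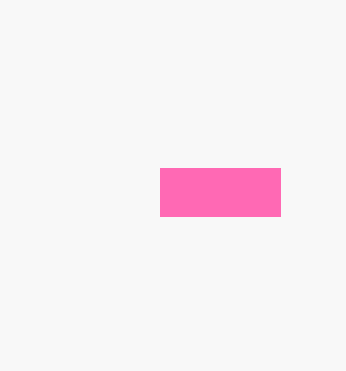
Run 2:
x0 = 160, y0 = 168, x1 = 280, y1 = 216, fill = 'hotpink'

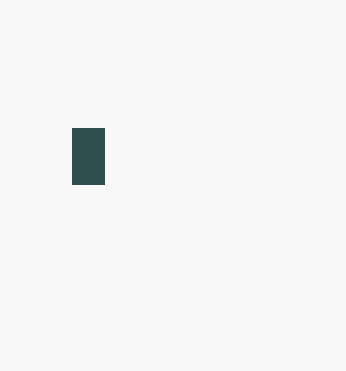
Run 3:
x0 = 72, y0 = 128, x1 = 104, y1 = 184, fill = 'darkslategray'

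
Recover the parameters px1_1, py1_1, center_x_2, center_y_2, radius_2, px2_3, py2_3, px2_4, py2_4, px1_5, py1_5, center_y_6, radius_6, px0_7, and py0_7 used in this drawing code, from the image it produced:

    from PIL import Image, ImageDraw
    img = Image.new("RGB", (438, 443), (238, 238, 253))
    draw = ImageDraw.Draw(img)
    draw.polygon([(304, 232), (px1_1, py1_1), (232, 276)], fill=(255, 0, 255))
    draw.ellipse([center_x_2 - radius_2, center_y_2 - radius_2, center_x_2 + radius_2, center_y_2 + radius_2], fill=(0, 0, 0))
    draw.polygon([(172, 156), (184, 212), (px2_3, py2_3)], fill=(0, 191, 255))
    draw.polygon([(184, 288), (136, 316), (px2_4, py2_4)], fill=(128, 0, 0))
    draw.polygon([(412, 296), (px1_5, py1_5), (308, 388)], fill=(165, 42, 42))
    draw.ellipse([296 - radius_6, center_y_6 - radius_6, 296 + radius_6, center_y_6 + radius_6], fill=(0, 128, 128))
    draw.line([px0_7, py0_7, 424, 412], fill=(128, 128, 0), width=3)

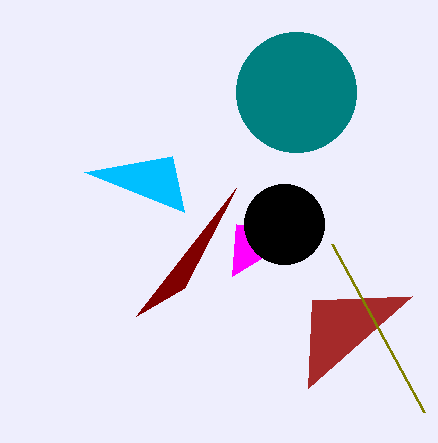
px1_1 = 236, py1_1 = 224, center_x_2 = 284, center_y_2 = 224, radius_2 = 40, px2_3 = 84, py2_3 = 172, px2_4 = 236, py2_4 = 188, px1_5 = 312, py1_5 = 300, center_y_6 = 92, radius_6 = 60, px0_7 = 332, py0_7 = 244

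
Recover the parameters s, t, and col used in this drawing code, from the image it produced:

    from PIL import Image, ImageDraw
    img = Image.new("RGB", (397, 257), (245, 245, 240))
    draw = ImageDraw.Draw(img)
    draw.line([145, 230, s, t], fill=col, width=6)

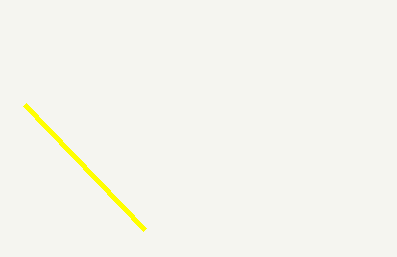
s = 25; t = 105; col = 'yellow'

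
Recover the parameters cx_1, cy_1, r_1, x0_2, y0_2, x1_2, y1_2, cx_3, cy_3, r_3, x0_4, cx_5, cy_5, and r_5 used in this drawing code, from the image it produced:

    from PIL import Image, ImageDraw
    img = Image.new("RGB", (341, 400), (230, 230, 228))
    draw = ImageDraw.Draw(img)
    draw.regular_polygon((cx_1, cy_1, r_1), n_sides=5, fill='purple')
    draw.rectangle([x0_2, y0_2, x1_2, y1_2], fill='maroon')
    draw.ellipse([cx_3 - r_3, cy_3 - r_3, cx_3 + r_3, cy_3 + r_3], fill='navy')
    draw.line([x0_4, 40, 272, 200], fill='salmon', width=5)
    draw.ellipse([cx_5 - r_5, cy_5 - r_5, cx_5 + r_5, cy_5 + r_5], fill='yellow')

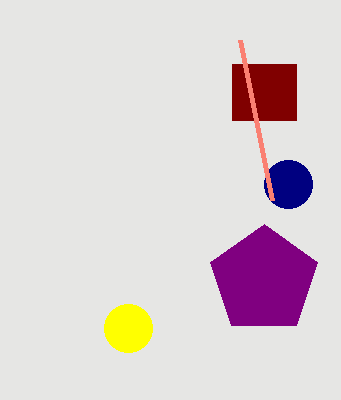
cx_1 = 264, cy_1 = 280, r_1 = 56, x0_2 = 232, y0_2 = 64, x1_2 = 296, y1_2 = 120, cx_3 = 288, cy_3 = 184, r_3 = 24, x0_4 = 240, cx_5 = 128, cy_5 = 328, r_5 = 24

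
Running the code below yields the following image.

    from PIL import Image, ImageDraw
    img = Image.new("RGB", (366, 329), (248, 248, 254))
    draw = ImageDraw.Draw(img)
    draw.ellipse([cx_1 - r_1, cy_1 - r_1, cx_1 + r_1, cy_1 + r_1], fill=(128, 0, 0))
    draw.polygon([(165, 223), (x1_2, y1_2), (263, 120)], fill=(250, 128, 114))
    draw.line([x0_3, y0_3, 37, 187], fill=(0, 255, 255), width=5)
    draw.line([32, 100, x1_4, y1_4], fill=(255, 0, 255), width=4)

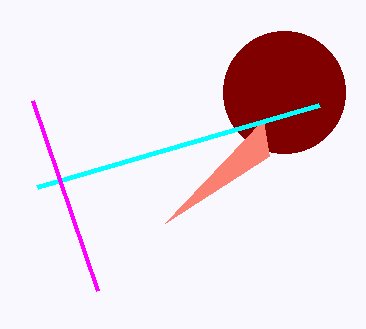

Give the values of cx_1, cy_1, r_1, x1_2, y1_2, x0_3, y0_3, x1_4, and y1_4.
cx_1 = 284; cy_1 = 92; r_1 = 61; x1_2 = 269; y1_2 = 156; x0_3 = 319; y0_3 = 105; x1_4 = 97; y1_4 = 290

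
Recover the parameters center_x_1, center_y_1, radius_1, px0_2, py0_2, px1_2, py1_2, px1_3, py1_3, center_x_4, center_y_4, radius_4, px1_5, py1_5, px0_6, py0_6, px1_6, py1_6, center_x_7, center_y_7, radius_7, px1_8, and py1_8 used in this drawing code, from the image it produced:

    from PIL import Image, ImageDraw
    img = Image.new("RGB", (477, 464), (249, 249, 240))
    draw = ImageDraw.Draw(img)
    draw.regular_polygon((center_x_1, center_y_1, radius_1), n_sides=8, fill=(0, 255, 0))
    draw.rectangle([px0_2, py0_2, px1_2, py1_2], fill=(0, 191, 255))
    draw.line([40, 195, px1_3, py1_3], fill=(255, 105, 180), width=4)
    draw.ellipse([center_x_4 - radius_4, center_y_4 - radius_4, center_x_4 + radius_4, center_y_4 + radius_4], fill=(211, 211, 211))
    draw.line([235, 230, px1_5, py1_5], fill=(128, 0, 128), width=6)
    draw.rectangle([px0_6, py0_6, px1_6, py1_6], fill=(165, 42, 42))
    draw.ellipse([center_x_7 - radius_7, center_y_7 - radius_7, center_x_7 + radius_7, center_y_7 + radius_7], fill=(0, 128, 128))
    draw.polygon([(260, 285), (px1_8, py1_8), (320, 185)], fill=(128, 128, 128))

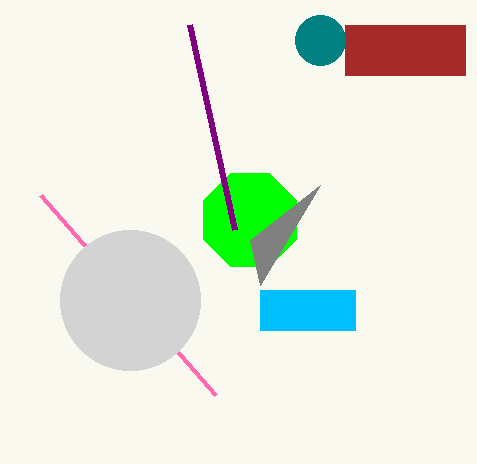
center_x_1 = 250; center_y_1 = 220; radius_1 = 50; px0_2 = 260; py0_2 = 290; px1_2 = 355; py1_2 = 330; px1_3 = 215; py1_3 = 395; center_x_4 = 130; center_y_4 = 300; radius_4 = 70; px1_5 = 190; py1_5 = 25; px0_6 = 345; py0_6 = 25; px1_6 = 465; py1_6 = 75; center_x_7 = 320; center_y_7 = 40; radius_7 = 25; px1_8 = 250; py1_8 = 240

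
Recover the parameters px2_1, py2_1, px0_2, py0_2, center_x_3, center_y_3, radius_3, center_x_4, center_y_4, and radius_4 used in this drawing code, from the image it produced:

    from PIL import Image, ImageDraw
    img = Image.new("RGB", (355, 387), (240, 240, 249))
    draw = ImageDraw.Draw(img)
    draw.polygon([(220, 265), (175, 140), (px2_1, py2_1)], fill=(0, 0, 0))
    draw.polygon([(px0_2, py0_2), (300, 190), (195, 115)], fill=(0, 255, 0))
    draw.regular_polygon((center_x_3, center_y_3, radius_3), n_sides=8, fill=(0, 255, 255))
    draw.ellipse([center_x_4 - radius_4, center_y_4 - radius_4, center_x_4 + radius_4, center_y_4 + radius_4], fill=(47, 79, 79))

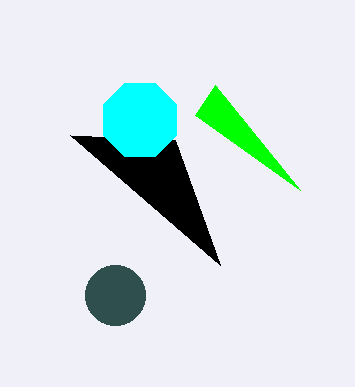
px2_1 = 70; py2_1 = 135; px0_2 = 215; py0_2 = 85; center_x_3 = 140; center_y_3 = 120; radius_3 = 40; center_x_4 = 115; center_y_4 = 295; radius_4 = 30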